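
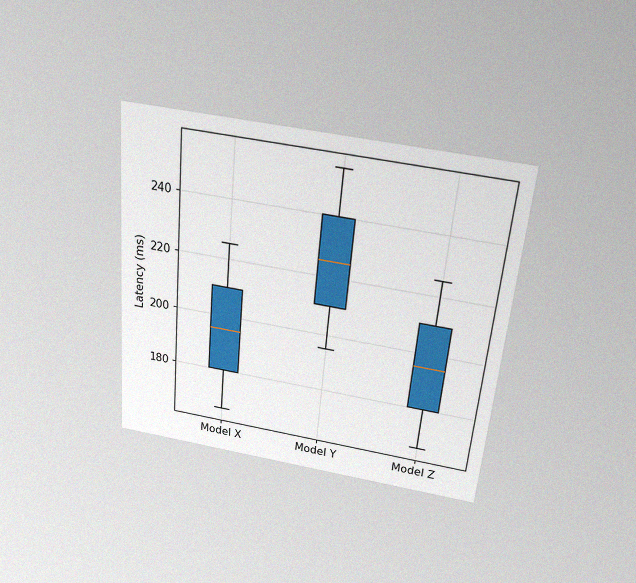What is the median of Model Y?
The chart is tilted about 5° clockwise and viewed slightly from above, with some photo noise. The median line in the Model Y box sits at 225ms.

225ms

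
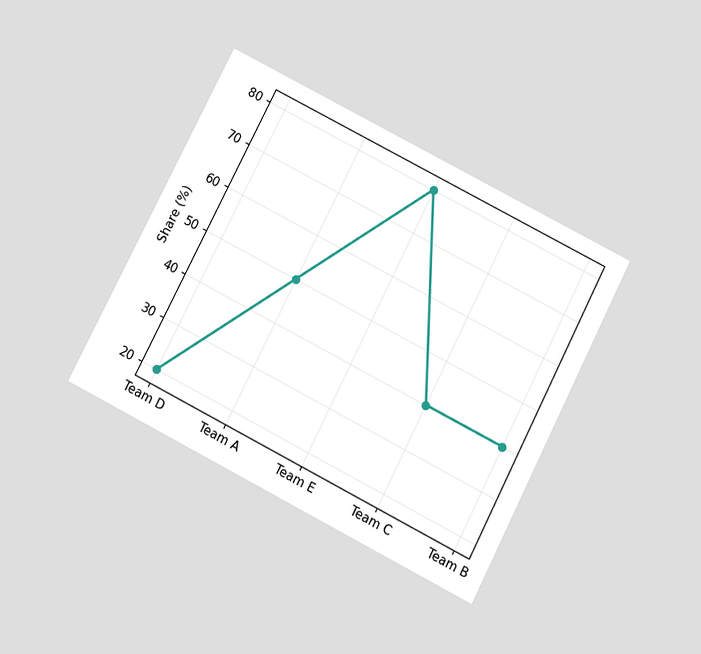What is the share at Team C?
The chart is tilted about 27° clockwise and viewed slightly from below. At Team C, the line is at 40%.

40%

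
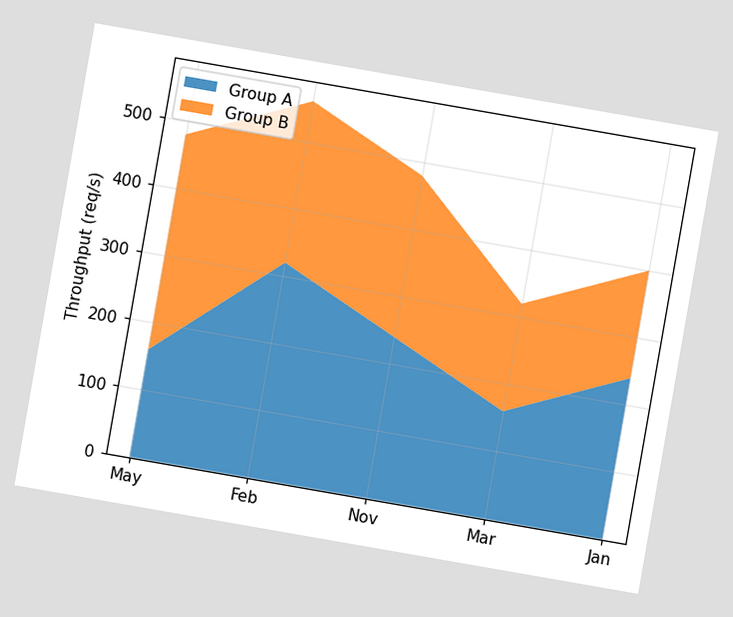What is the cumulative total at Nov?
The chart is tilted about 10° clockwise. The stacked total at Nov reaches 480req/s.

480req/s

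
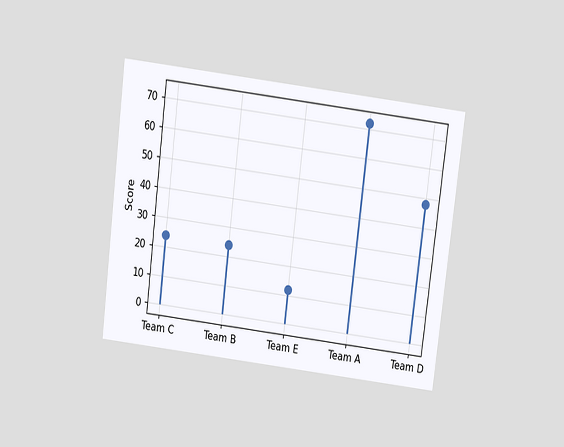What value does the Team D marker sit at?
48

The chart is tilted about 7° clockwise and viewed slightly from above. The Team D marker sits at 48.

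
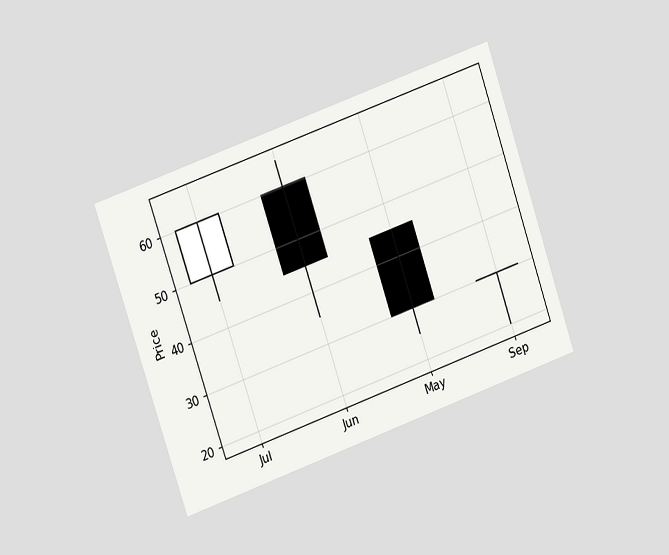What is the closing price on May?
The chart is tilted about 19° counter-clockwise and viewed at a slight angle. The May candle closes at 30.

30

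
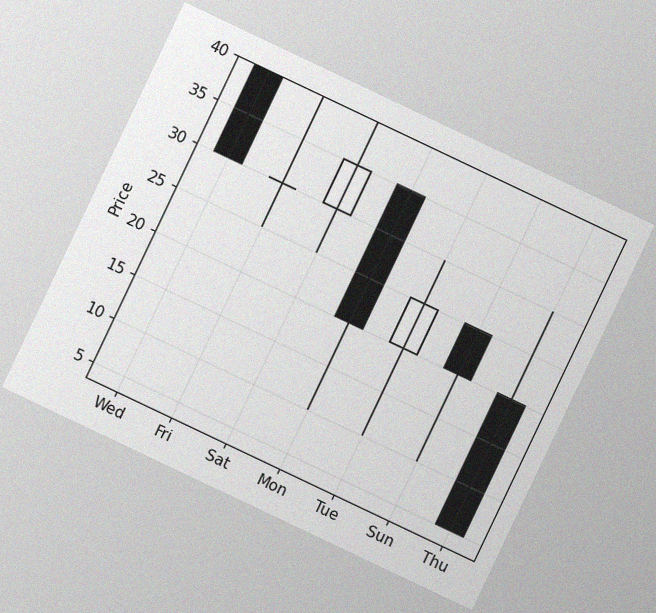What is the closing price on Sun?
The chart is tilted about 25° clockwise, with some photo noise. The Sun candle closes at 20.

20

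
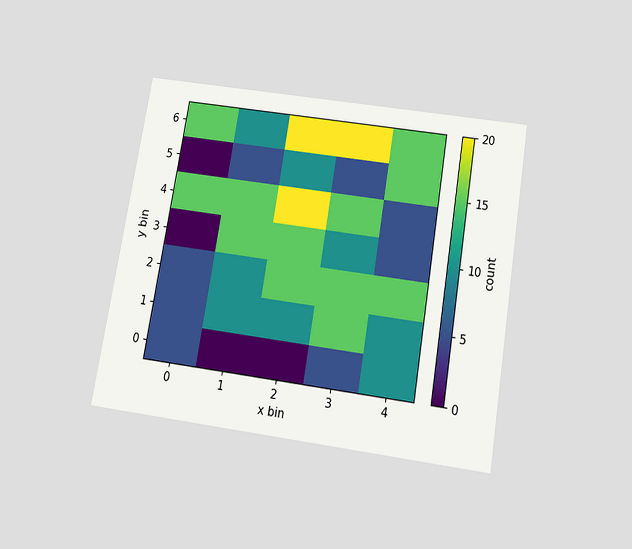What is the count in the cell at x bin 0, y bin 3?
0

The chart is tilted about 9° clockwise and viewed slightly from below. Matching the cell (0, 3) against the colorbar gives 0.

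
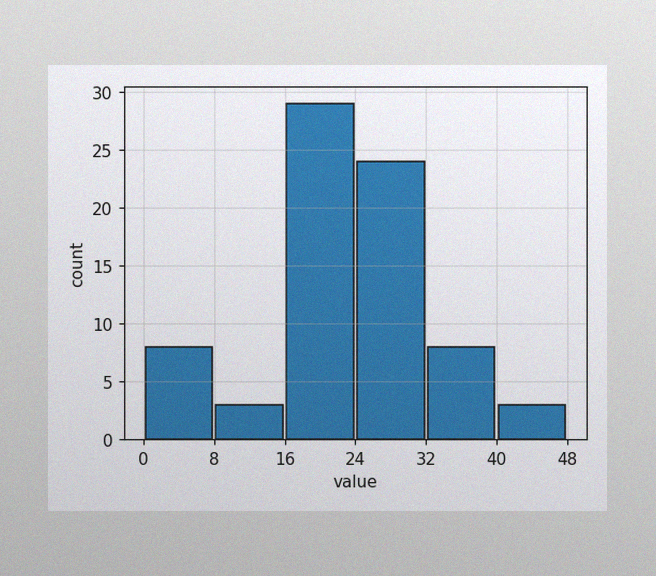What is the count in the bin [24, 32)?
The image has some photo noise and uneven lighting. The [24, 32) bin has height 24.

24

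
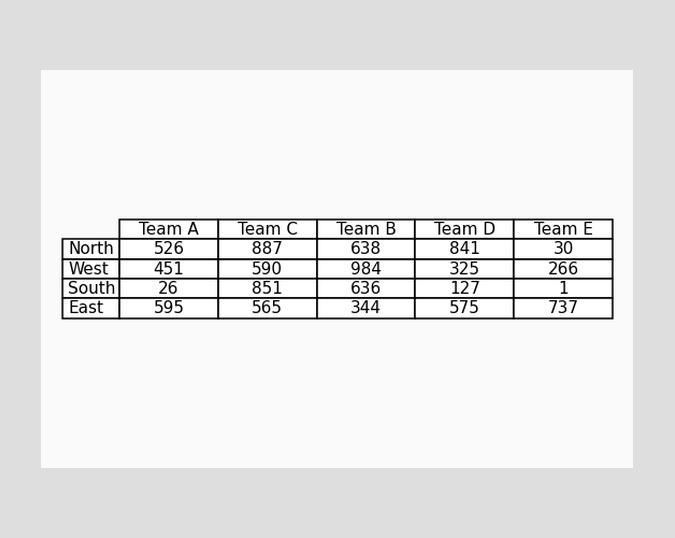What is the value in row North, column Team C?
887

The (North, Team C) cell reads 887.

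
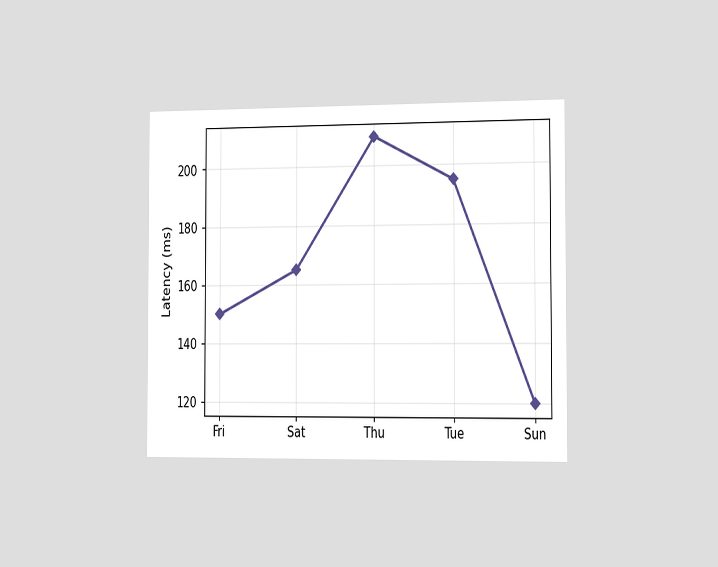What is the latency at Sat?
165ms

The chart is viewed slightly from the right. At Sat, the line is at 165ms.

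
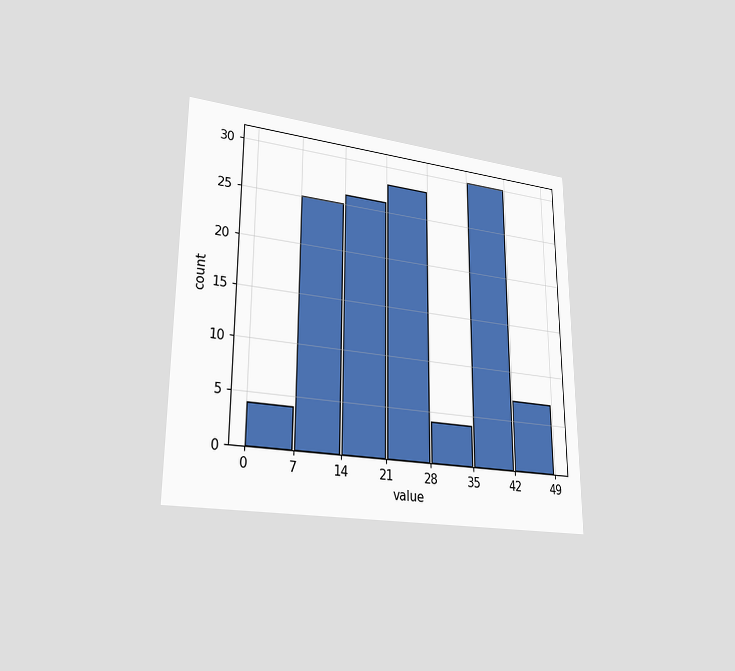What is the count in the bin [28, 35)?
4

The chart is viewed at a slight angle. The [28, 35) bin has height 4.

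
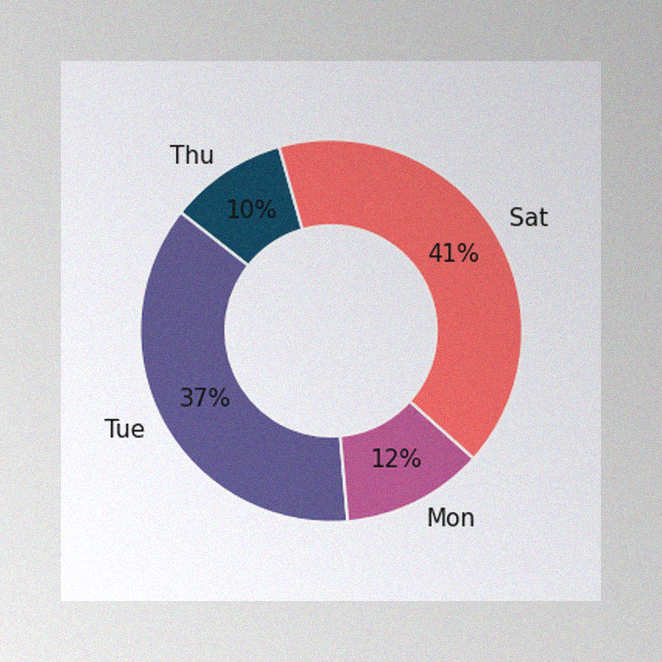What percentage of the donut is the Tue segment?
37%

The image has some photo noise and uneven lighting. The Tue segment takes up 37% of the ring.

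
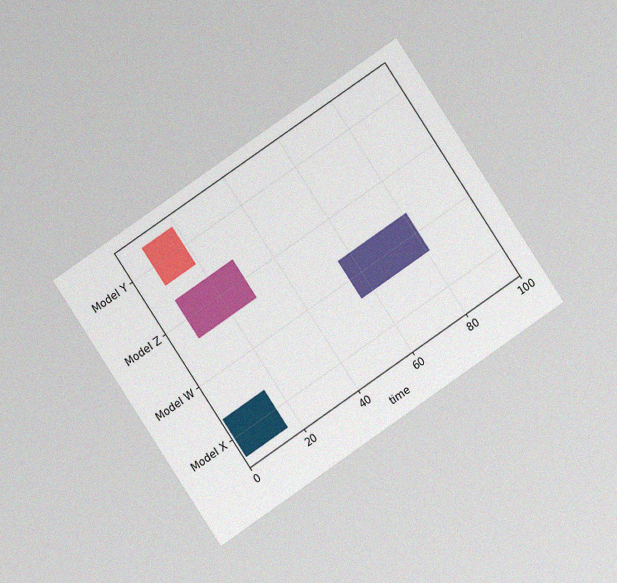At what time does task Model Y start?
8

The chart is tilted about 34° counter-clockwise and viewed at a slight angle, with some photo noise. The Model Y bar begins at t=8.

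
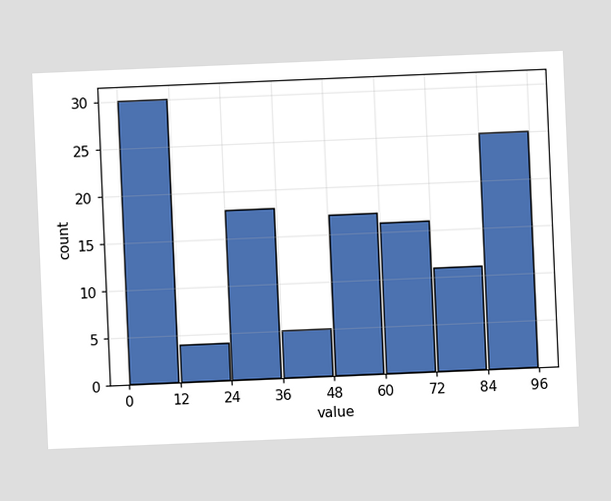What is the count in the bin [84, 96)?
25

The chart is tilted about 2° counter-clockwise. The [84, 96) bin has height 25.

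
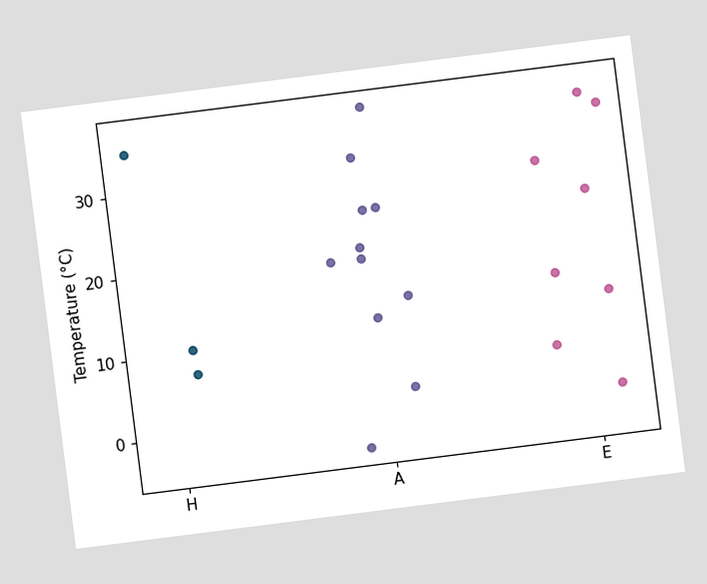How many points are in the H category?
3

The chart is tilted about 7° counter-clockwise. Counting the markers in the H column gives 3.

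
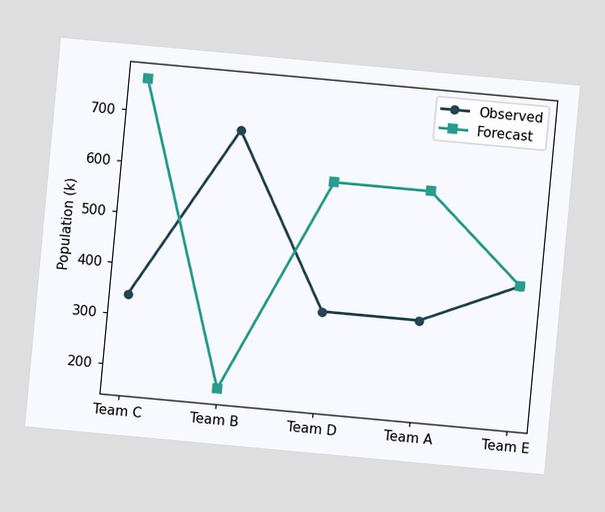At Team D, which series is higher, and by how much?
The chart is tilted about 5° clockwise. At Team D, Forecast sits above the other line by 255k.

Forecast, by 255k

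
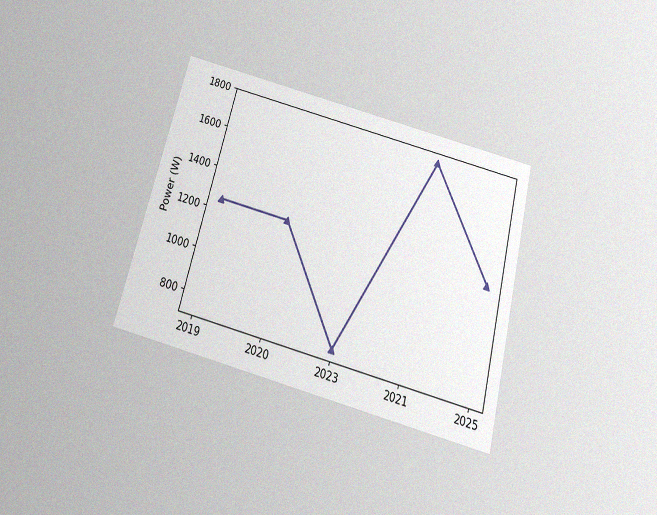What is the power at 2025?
1250W

The chart is tilted about 14° clockwise and viewed slightly from below, with some photo noise. At 2025, the line is at 1250W.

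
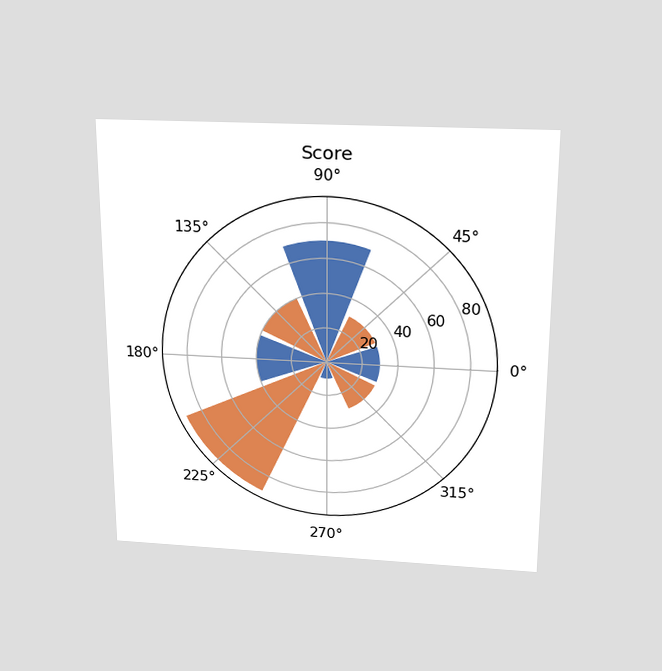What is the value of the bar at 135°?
40

The chart is viewed slightly from above. The bar at 135° reaches 40 on the radial axis.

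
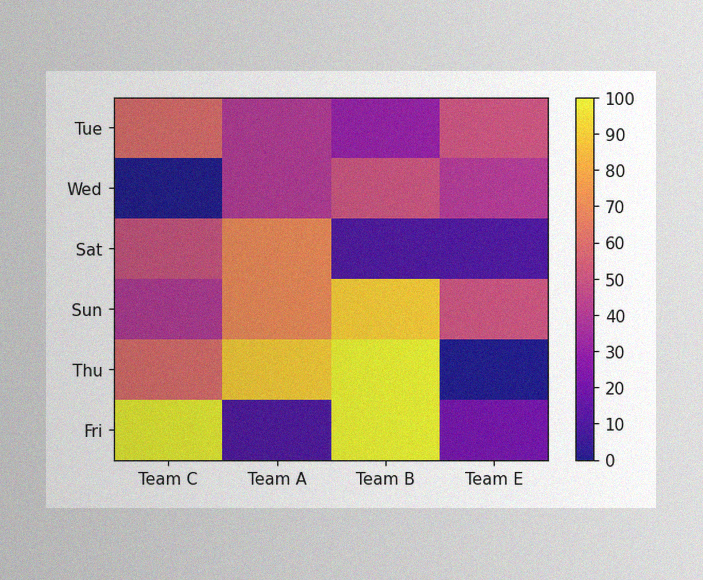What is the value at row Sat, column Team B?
10

The image has some photo noise and uneven lighting. Matching cell (Sat, Team B) against the colorbar gives 10.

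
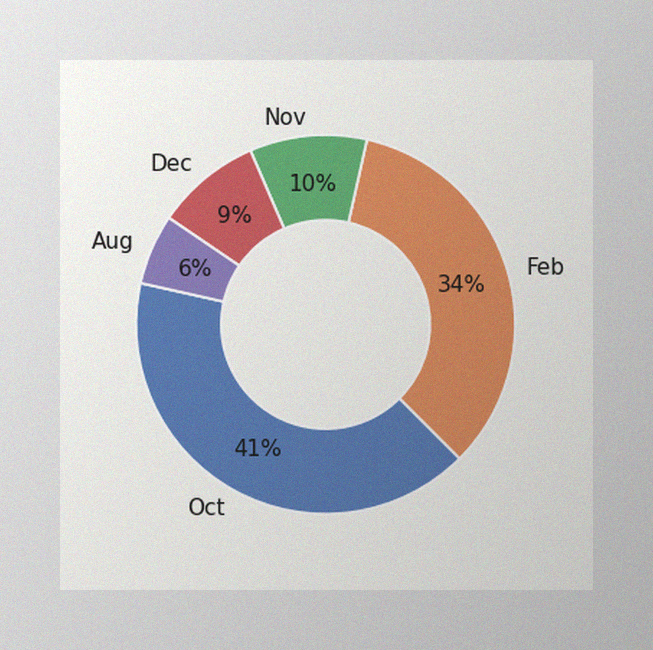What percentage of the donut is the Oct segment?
The image has some photo noise and uneven lighting. The Oct segment takes up 41% of the ring.

41%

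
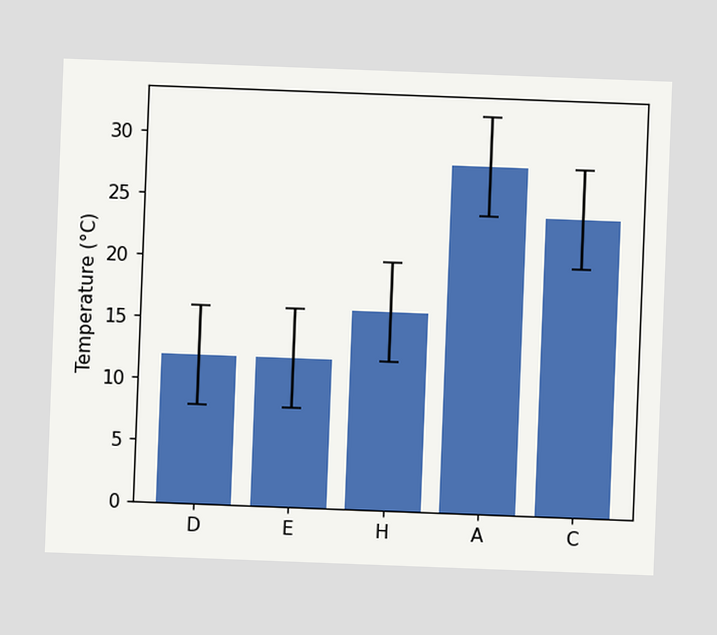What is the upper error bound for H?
20°C

The chart is tilted about 2° clockwise. The H bar's upper whisker reaches 20°C.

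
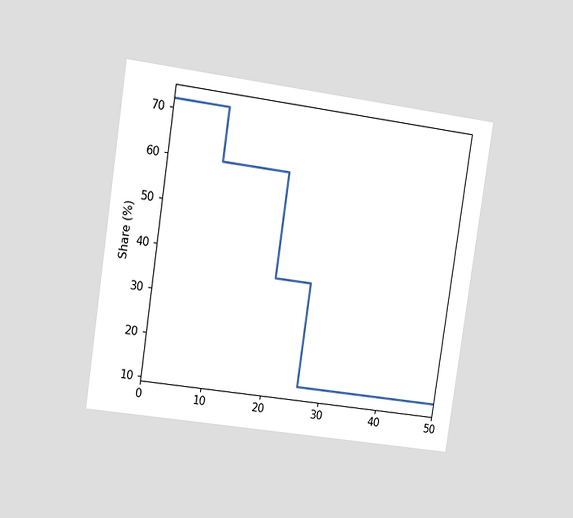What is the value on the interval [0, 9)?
72%

The chart is tilted about 8° clockwise and viewed slightly from the left. On [0, 9) the step sits at 72%.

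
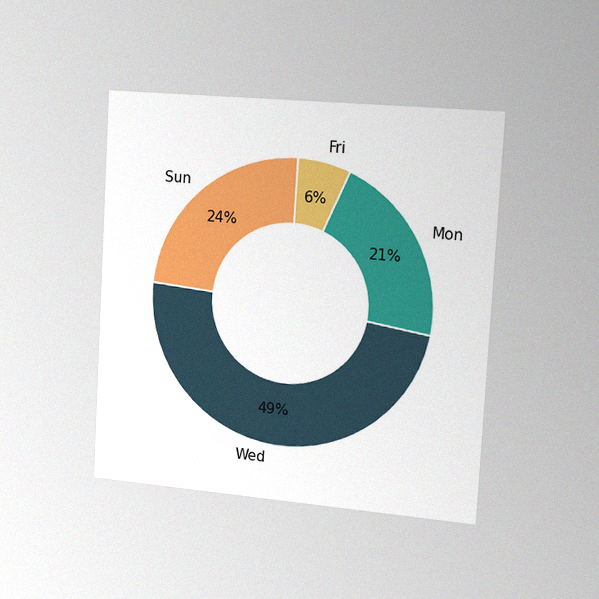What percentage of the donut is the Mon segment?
21%

The chart is tilted about 3° clockwise and viewed slightly from the right, with some photo noise. The Mon segment takes up 21% of the ring.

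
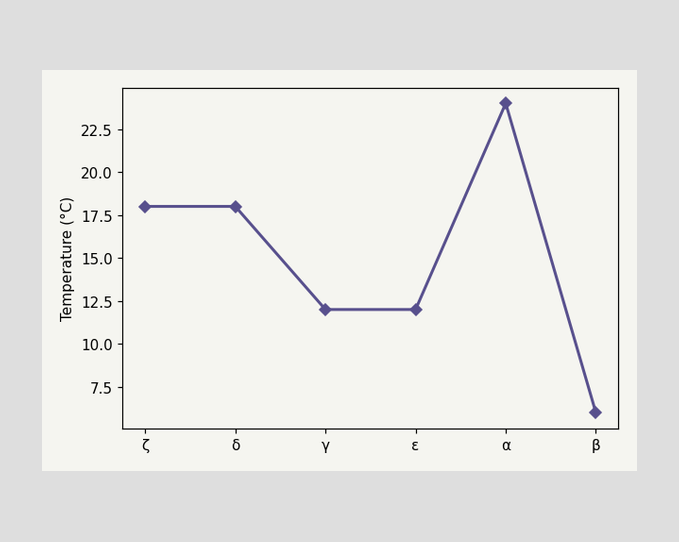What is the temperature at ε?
12°C

At ε, the line is at 12°C.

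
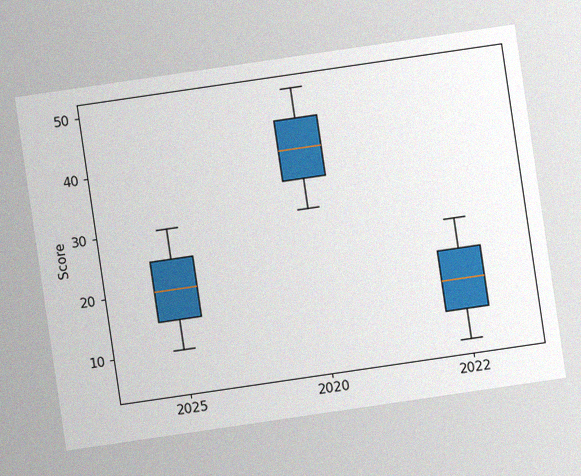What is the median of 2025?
20

The chart is tilted about 8° counter-clockwise, with some photo noise. The median line in the 2025 box sits at 20.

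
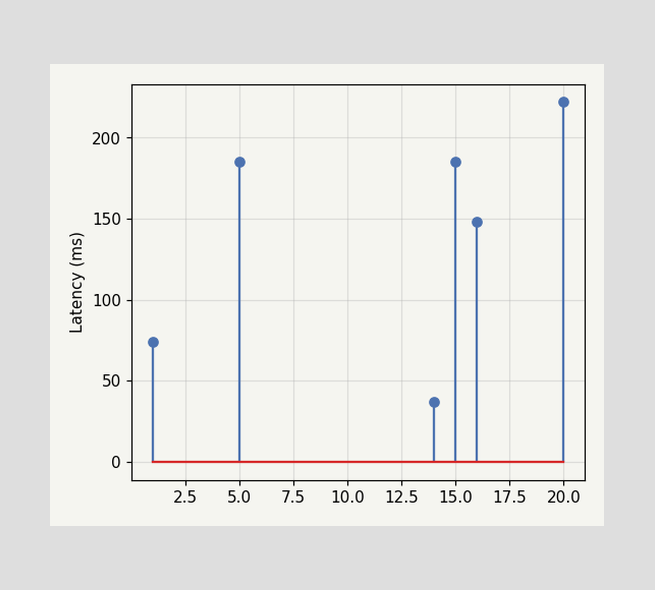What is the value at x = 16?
The stem at x=16 reaches 148ms.

148ms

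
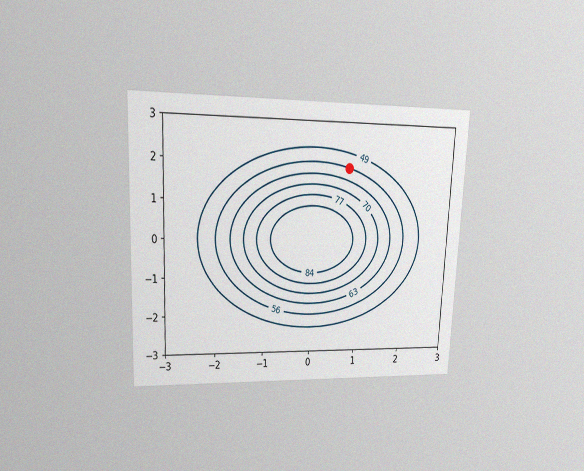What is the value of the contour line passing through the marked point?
56

The chart is tilted about 2° clockwise and viewed at a slight angle, with some photo noise. The marked point sits on the contour labelled 56.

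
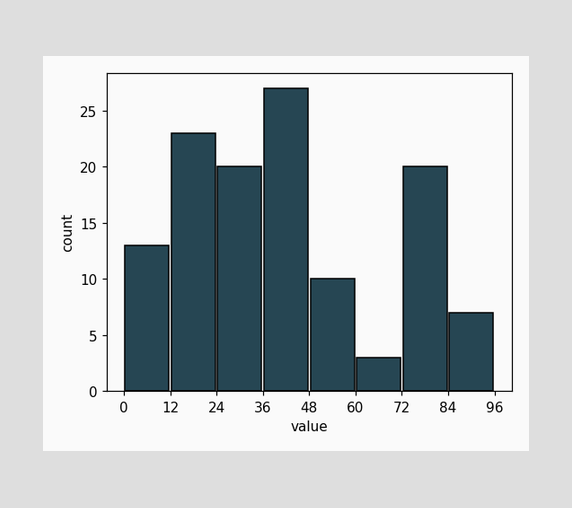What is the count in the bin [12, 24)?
23

The [12, 24) bin has height 23.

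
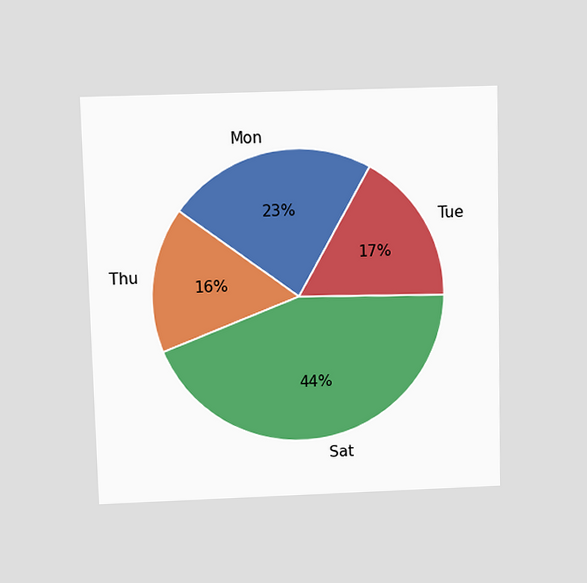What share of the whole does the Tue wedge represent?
17%

The chart is viewed slightly from above. The Tue slice takes up 17% of the pie.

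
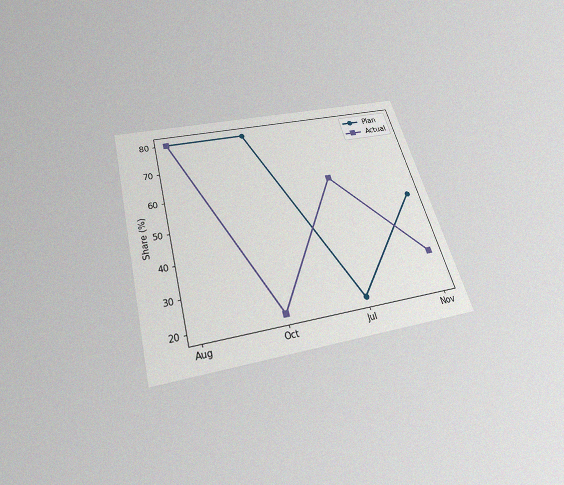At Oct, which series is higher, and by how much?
The chart is tilted about 15° counter-clockwise and viewed slightly from below, with some photo noise. At Oct, Plan sits above the other line by 60%.

Plan, by 60%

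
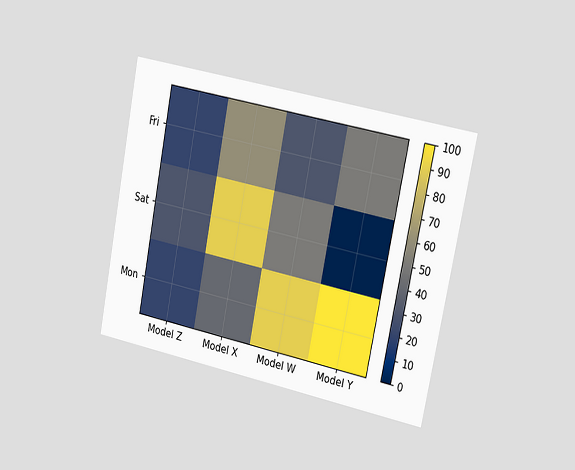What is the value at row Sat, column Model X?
The chart is tilted about 11° clockwise and viewed slightly from the right. Matching cell (Sat, Model X) against the colorbar gives 90.

90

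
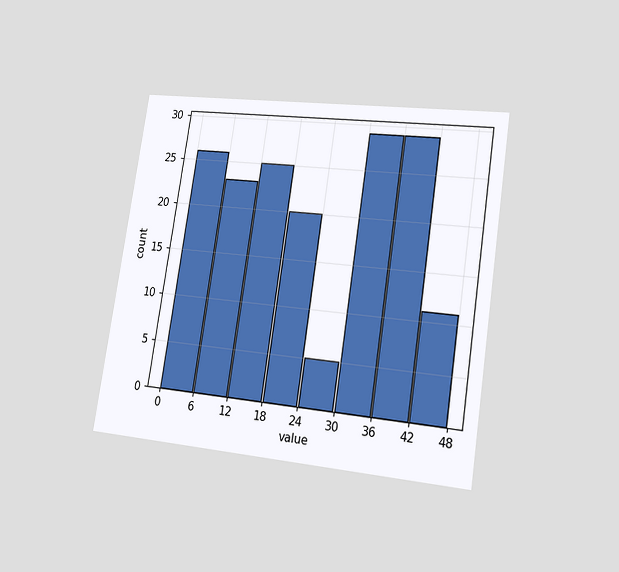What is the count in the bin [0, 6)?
26

The chart is tilted about 9° clockwise and viewed slightly from the right. The [0, 6) bin has height 26.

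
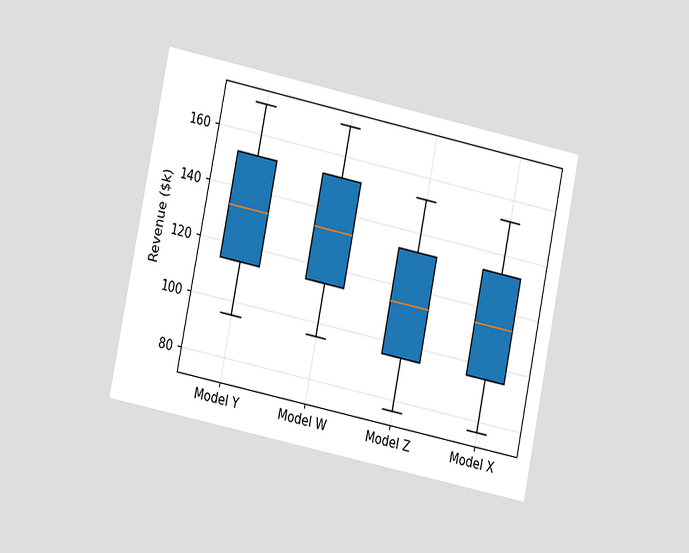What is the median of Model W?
$133k

The chart is tilted about 12° clockwise and viewed at a slight angle. The median line in the Model W box sits at $133k.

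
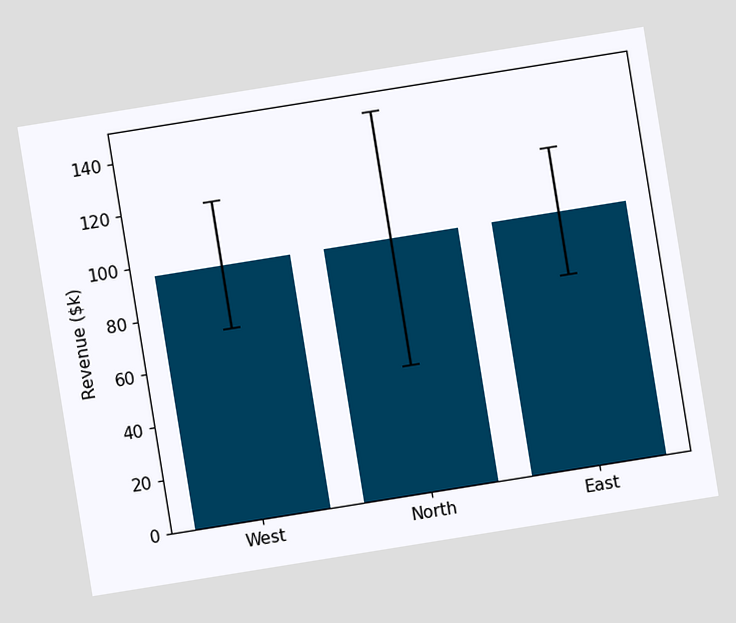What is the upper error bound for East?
The chart is tilted about 9° counter-clockwise. The East bar's upper whisker reaches $120k.

$120k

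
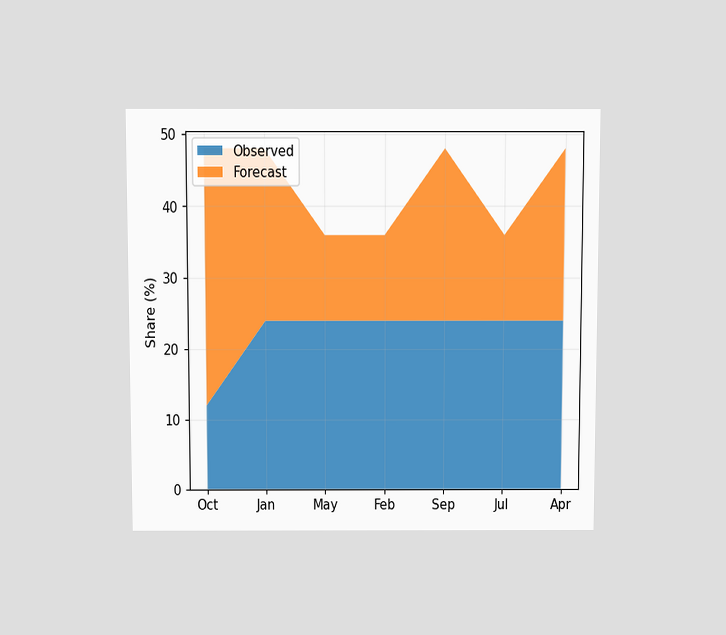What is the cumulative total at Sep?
The chart is viewed slightly from above. The stacked total at Sep reaches 48%.

48%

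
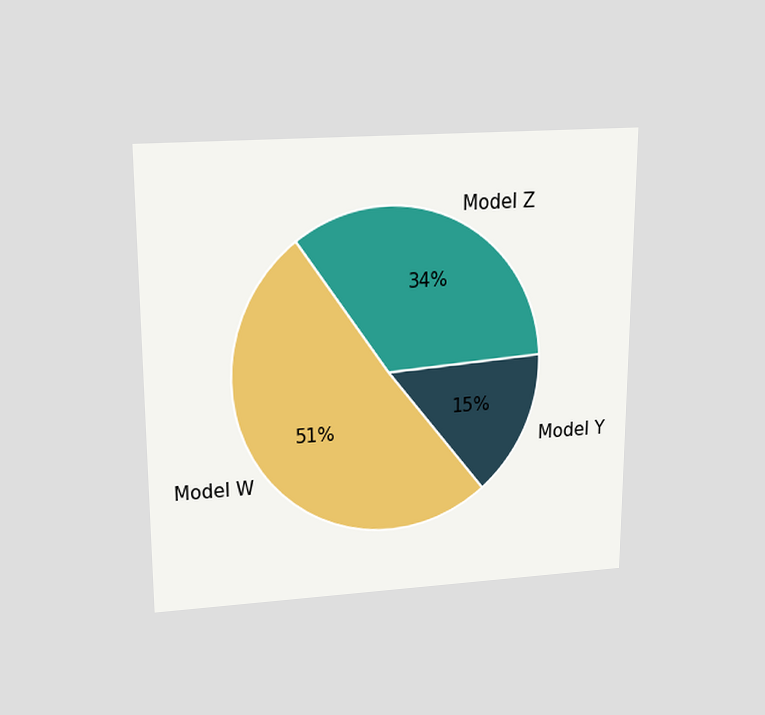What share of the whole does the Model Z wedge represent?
The chart is viewed slightly from above. The Model Z slice takes up 34% of the pie.

34%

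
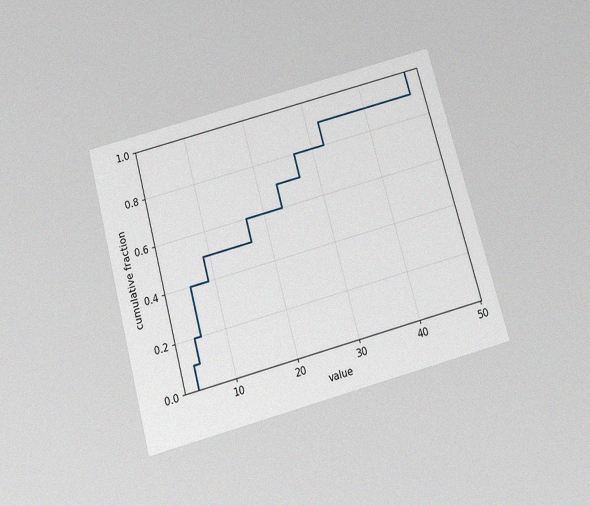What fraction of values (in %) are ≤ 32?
90%

The chart is tilted about 15° counter-clockwise and viewed slightly from below, with some photo noise. At x=32 the ECDF step is at 90%.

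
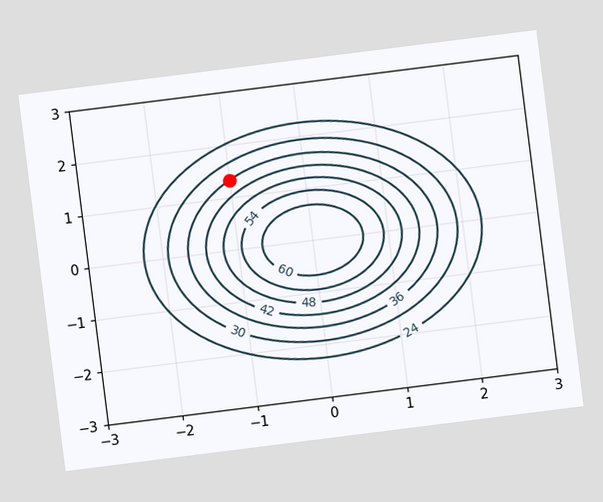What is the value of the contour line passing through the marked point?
36

The chart is tilted about 7° counter-clockwise. The marked point sits on the contour labelled 36.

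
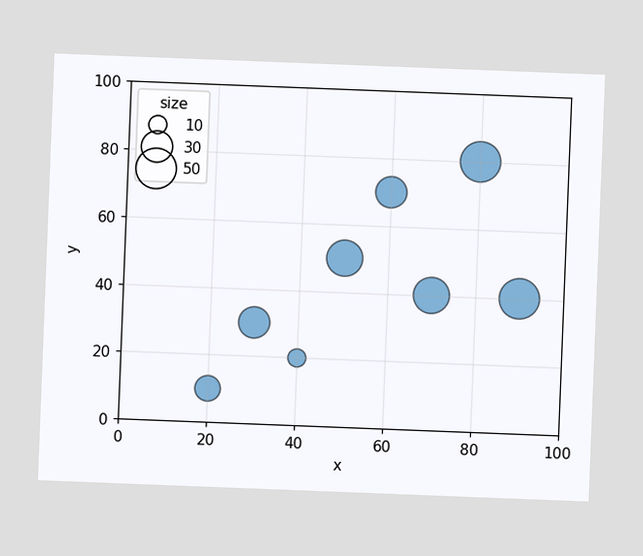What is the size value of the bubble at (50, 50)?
The chart is tilted about 2° clockwise. Matching the bubble at (50, 50) against the size legend gives 40.

40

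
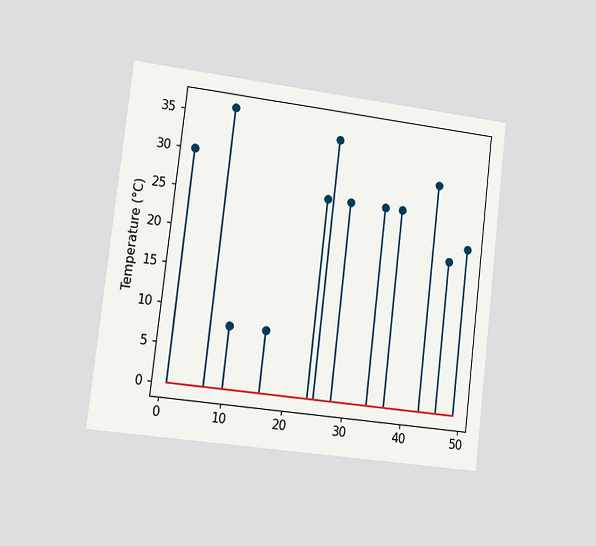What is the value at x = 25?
The chart is tilted about 7° clockwise and viewed at a slight angle. The stem at x=25 reaches 34°C.

34°C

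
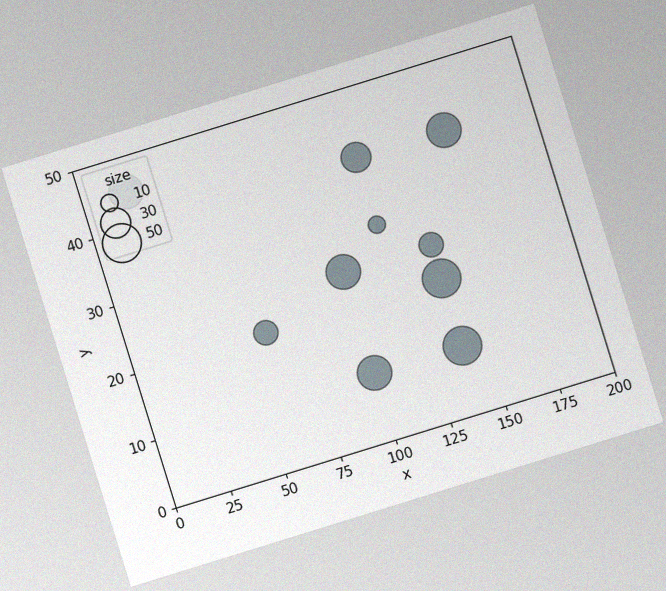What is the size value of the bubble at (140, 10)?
The chart is tilted about 17° counter-clockwise, with some photo noise. Matching the bubble at (140, 10) against the size legend gives 50.

50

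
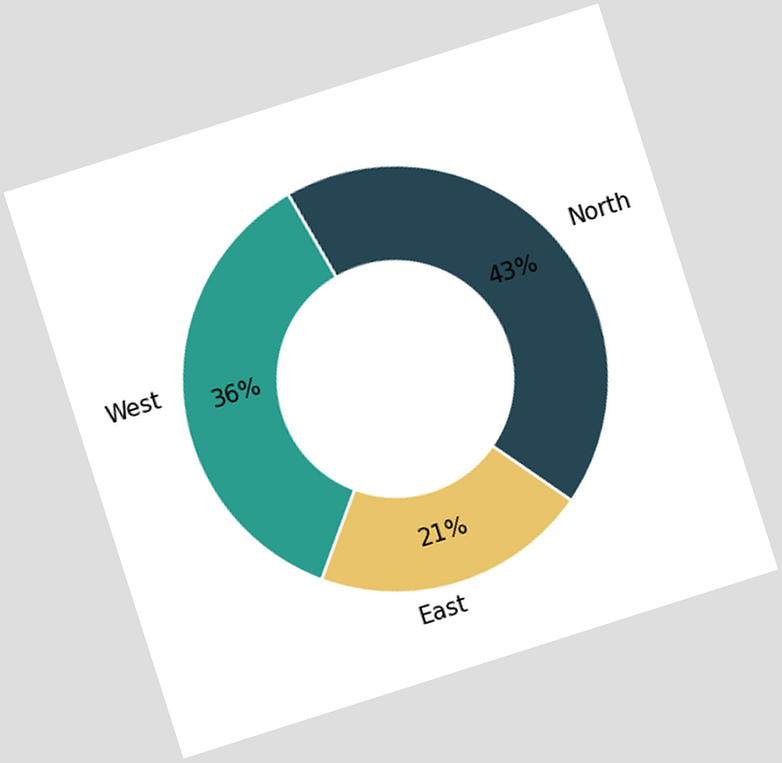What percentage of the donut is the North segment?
The chart is tilted about 18° counter-clockwise. The North segment takes up 43% of the ring.

43%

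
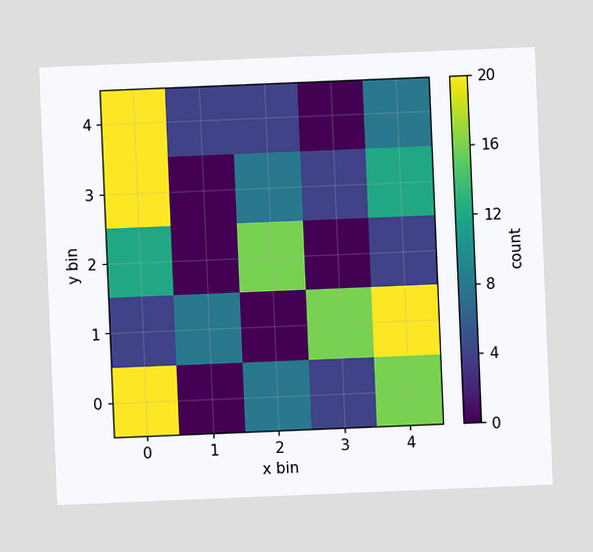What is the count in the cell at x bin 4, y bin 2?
The chart is tilted about 2° counter-clockwise. Matching the cell (4, 2) against the colorbar gives 4.

4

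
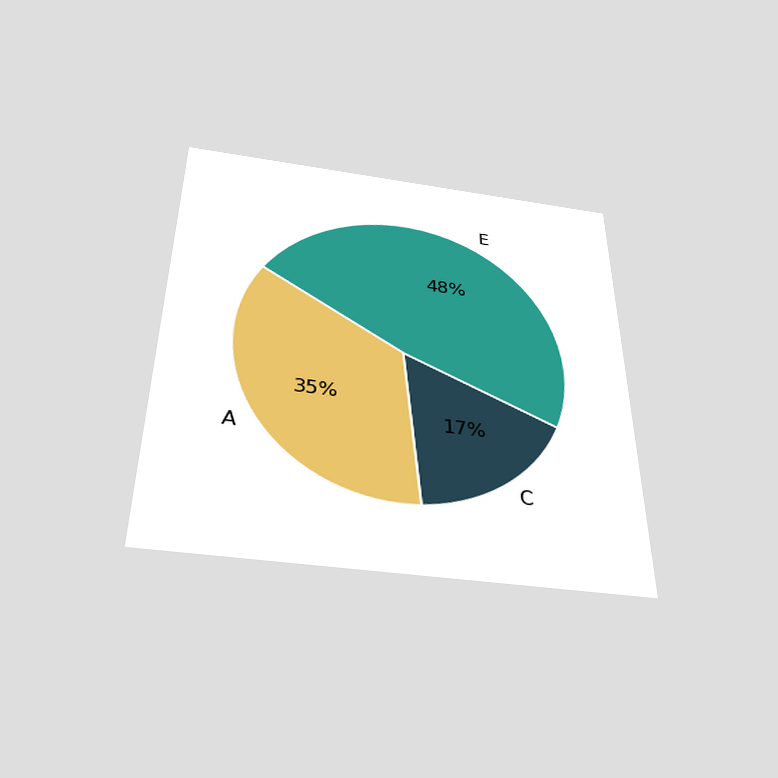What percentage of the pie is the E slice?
48%

The chart is viewed slightly from below. The E slice takes up 48% of the pie.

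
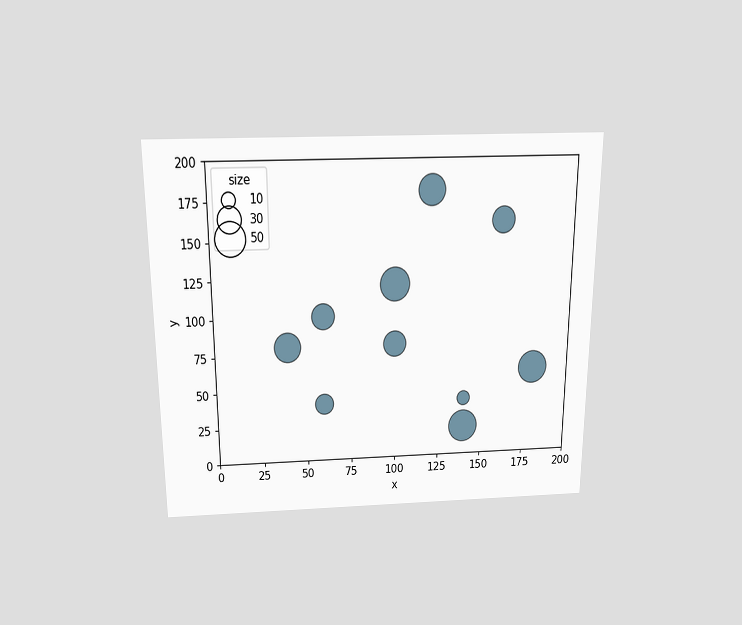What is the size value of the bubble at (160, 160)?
30

The chart is viewed slightly from above. Matching the bubble at (160, 160) against the size legend gives 30.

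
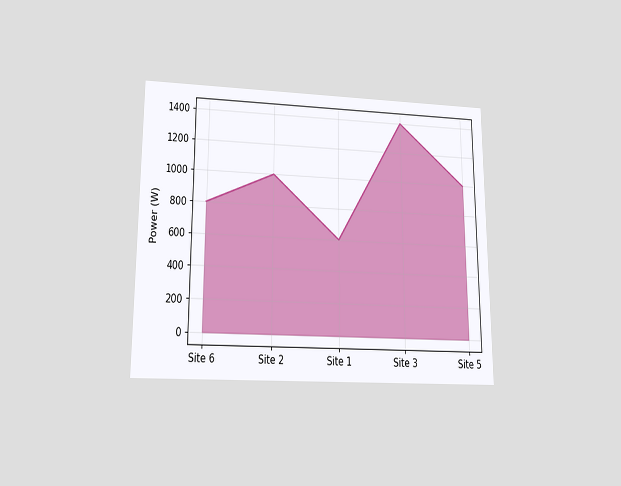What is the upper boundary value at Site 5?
1000W

The chart is viewed slightly from below. At Site 5 the upper boundary is at 1000W.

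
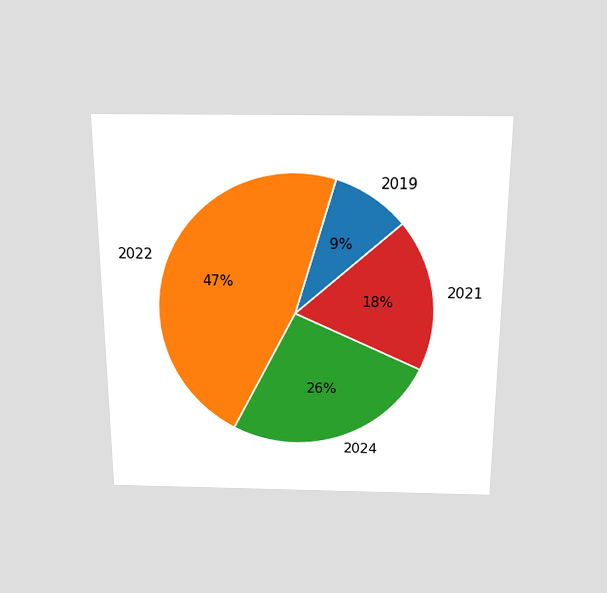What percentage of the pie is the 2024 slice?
26%

The chart is viewed slightly from above. The 2024 slice takes up 26% of the pie.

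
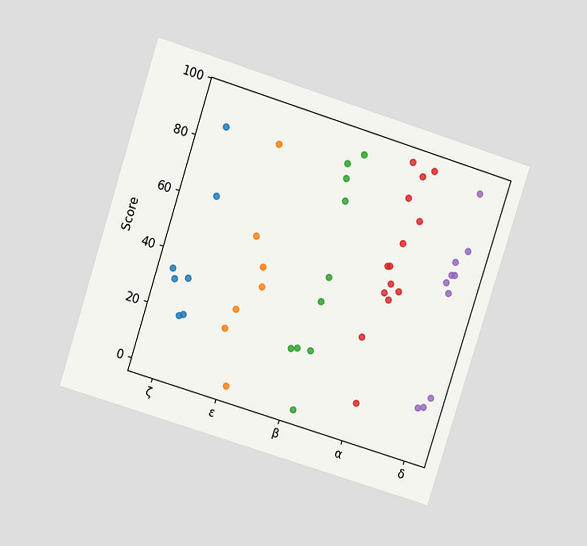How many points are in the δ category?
The chart is tilted about 17° clockwise and viewed at a slight angle. Counting the markers in the δ column gives 10.

10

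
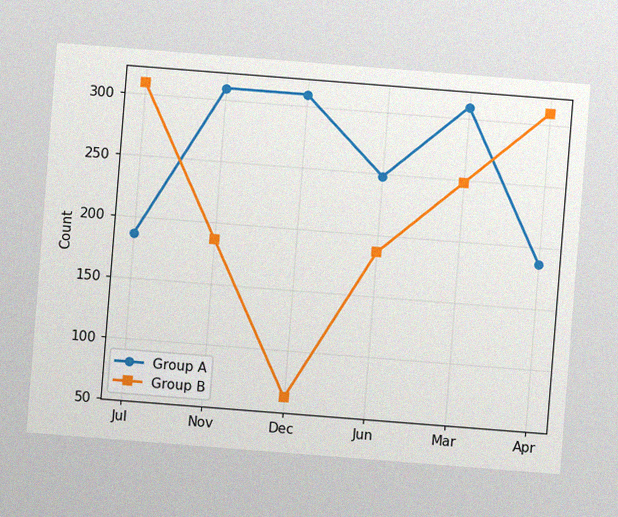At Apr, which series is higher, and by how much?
Group B, by 124

The chart is tilted about 4° clockwise, with some photo noise. At Apr, Group B sits above the other line by 124.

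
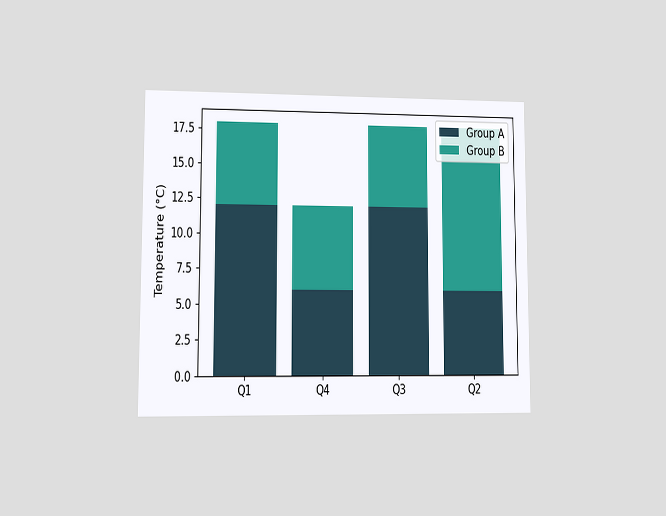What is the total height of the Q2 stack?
The chart is viewed at a slight angle. The Q2 stack's top reaches 18°C on the y-axis.

18°C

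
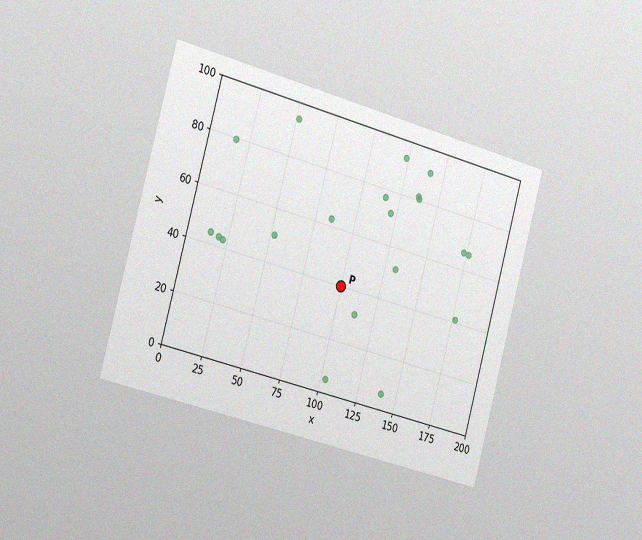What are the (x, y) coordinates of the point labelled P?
The chart is tilted about 15° clockwise and viewed slightly from the left, with some photo noise. Following the gridlines from P to each axis, P sits at (100, 40).

(100, 40)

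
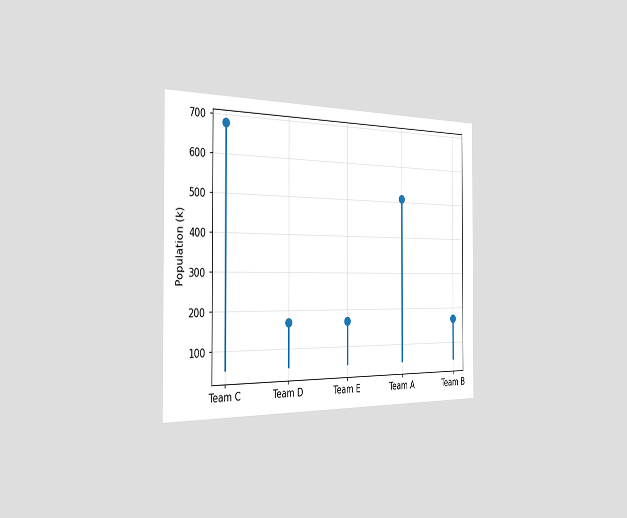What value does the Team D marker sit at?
170k

The chart is viewed slightly from the left. The Team D marker sits at 170k.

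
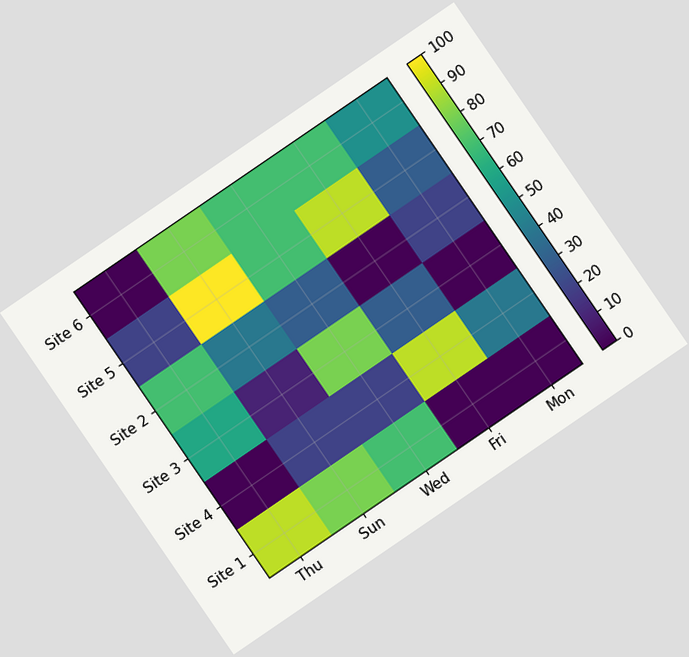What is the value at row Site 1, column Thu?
90

The chart is tilted about 34° counter-clockwise. Matching cell (Site 1, Thu) against the colorbar gives 90.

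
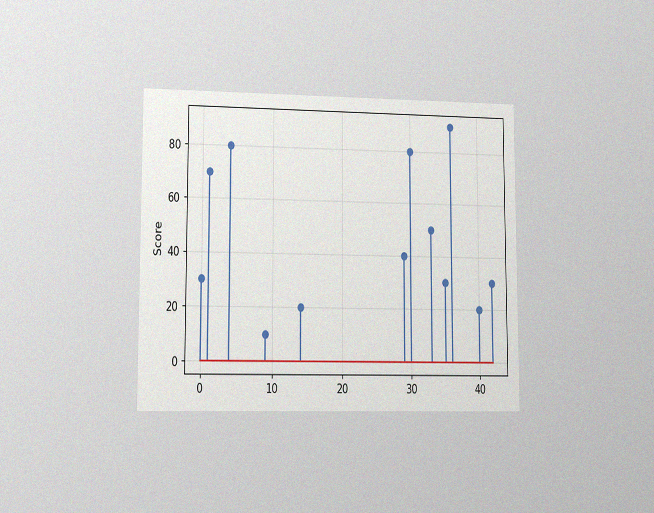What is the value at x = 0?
30

The chart is viewed at a slight angle, with some photo noise. The stem at x=0 reaches 30.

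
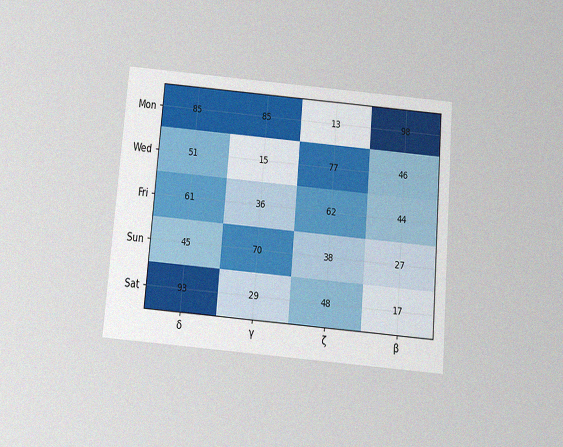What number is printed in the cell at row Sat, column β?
17

The chart is tilted about 5° clockwise and viewed slightly from below, with some photo noise. The (Sat, β) cell reads 17.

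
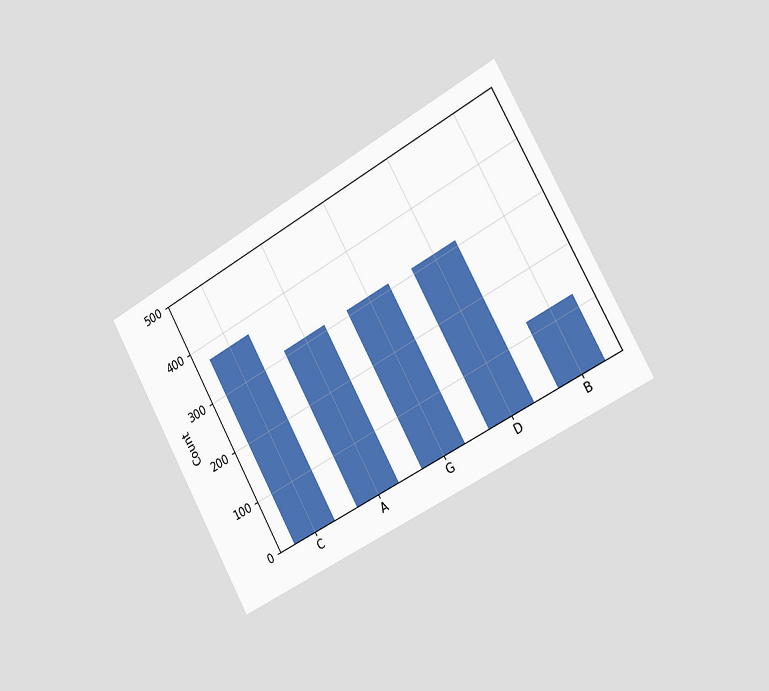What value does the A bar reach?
310

The chart is tilted about 29° counter-clockwise and viewed slightly from the right. Reading along the chart's y-axis, the A bar reaches 310.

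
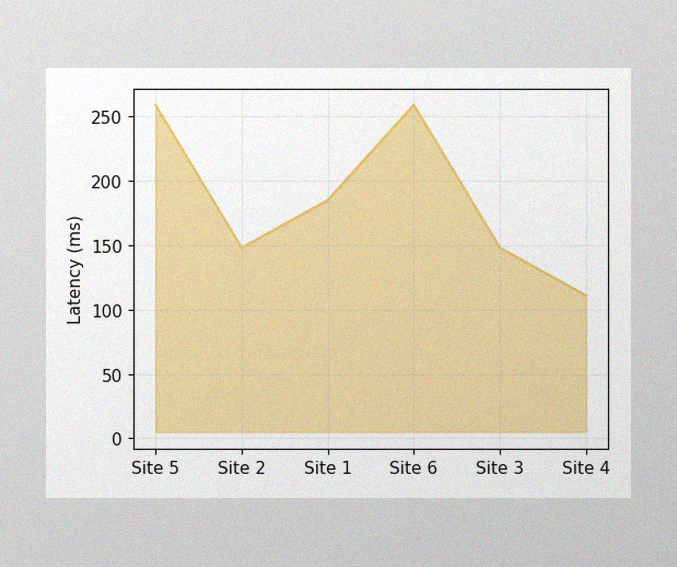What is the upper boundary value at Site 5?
259ms

The image has some photo noise and uneven lighting. At Site 5 the upper boundary is at 259ms.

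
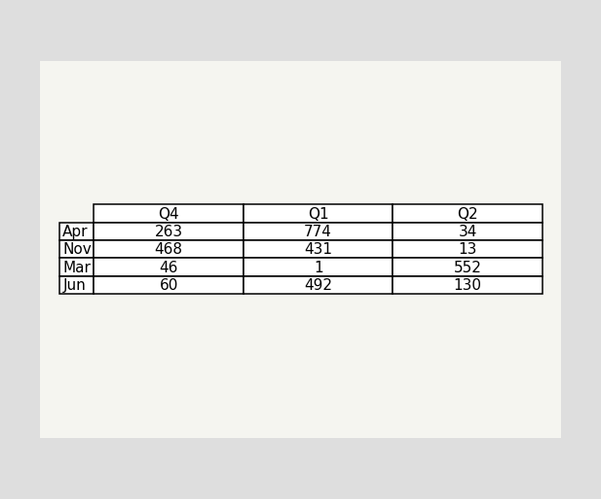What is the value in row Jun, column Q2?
The (Jun, Q2) cell reads 130.

130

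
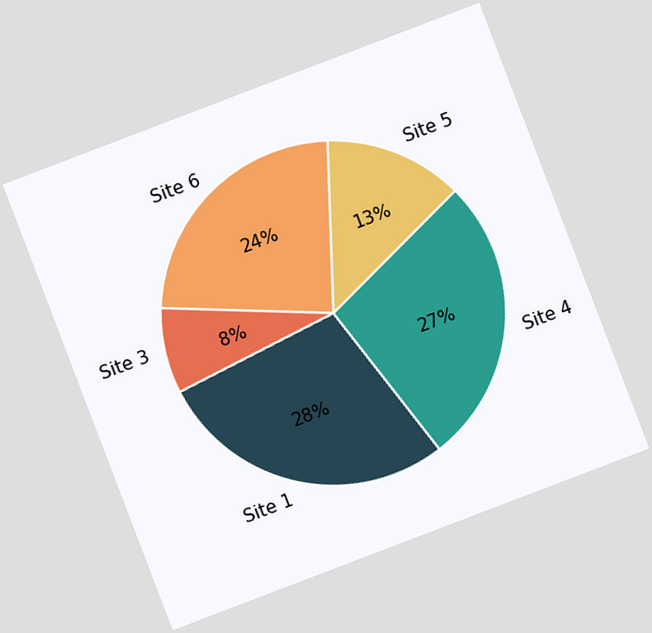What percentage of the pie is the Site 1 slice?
28%

The chart is tilted about 21° counter-clockwise. The Site 1 slice takes up 28% of the pie.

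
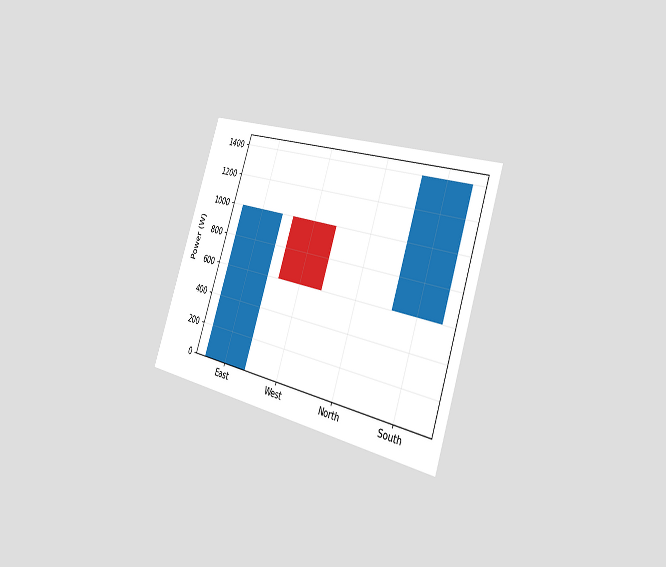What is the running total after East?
The chart is tilted about 18° clockwise and viewed slightly from the right. After East the running total reaches 1000W.

1000W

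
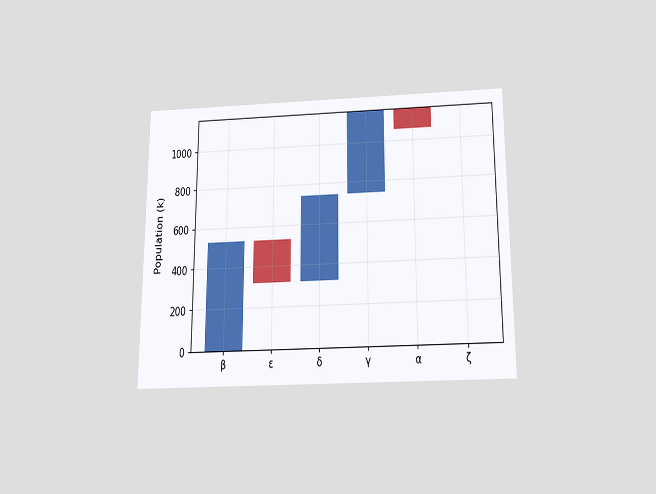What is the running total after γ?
1166k

The chart is viewed slightly from below. After γ the running total reaches 1166k.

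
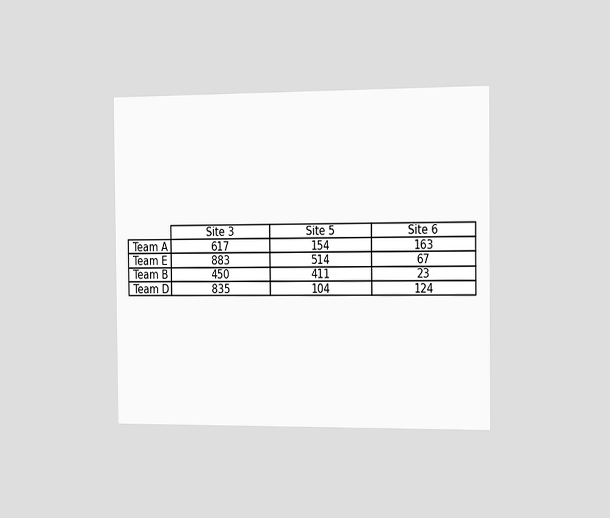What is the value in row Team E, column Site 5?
The chart is viewed slightly from the right. The (Team E, Site 5) cell reads 514.

514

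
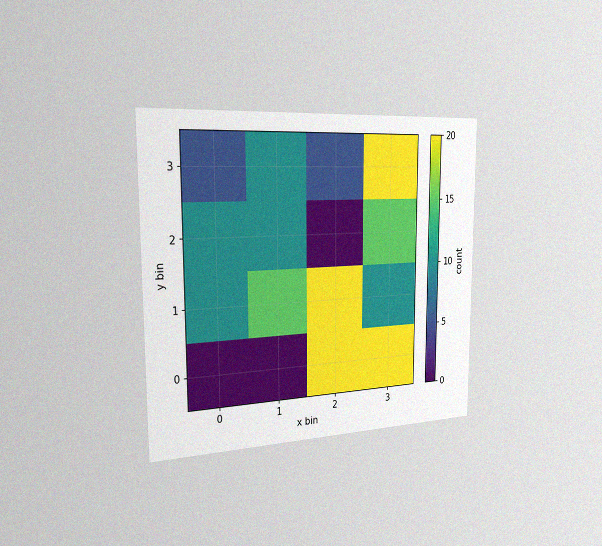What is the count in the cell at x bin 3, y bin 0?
The chart is viewed slightly from the left, with some photo noise. Matching the cell (3, 0) against the colorbar gives 20.

20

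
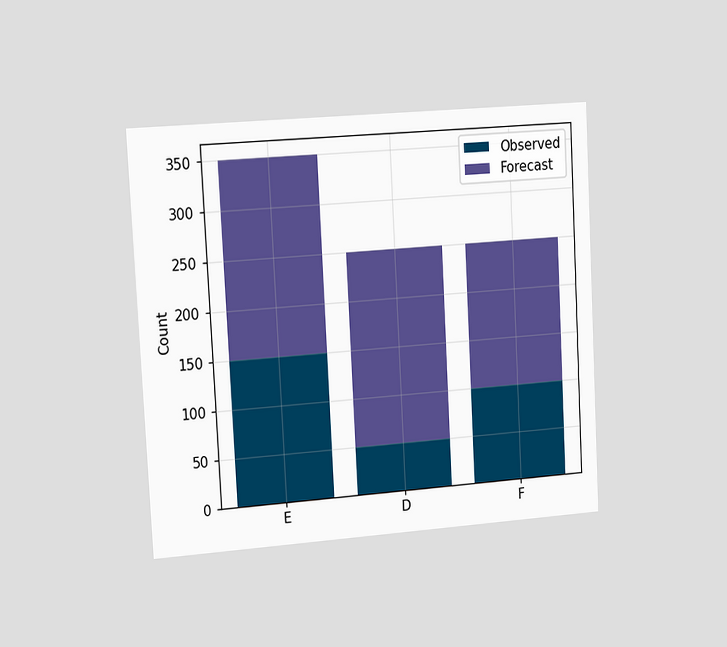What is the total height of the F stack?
The chart is tilted about 3° counter-clockwise and viewed slightly from the left. The F stack's top reaches 250 on the y-axis.

250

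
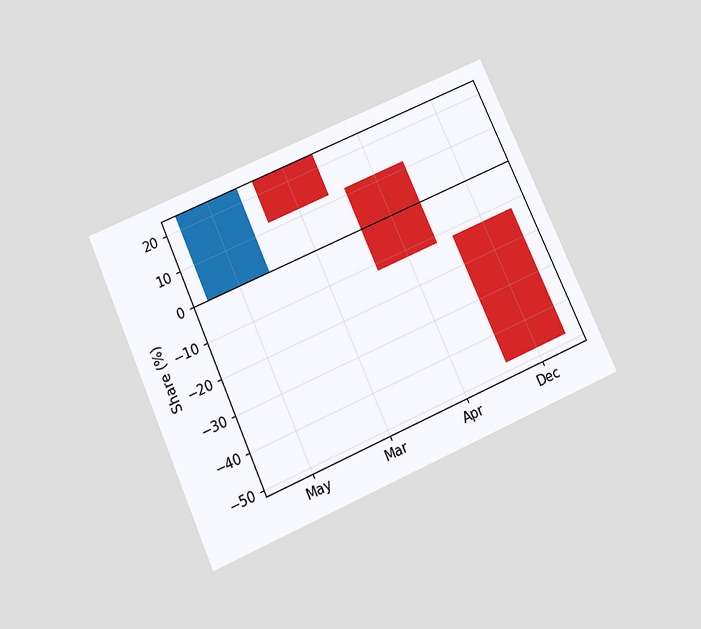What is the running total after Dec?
The chart is tilted about 24° counter-clockwise and viewed slightly from below. After Dec the running total reaches -48%.

-48%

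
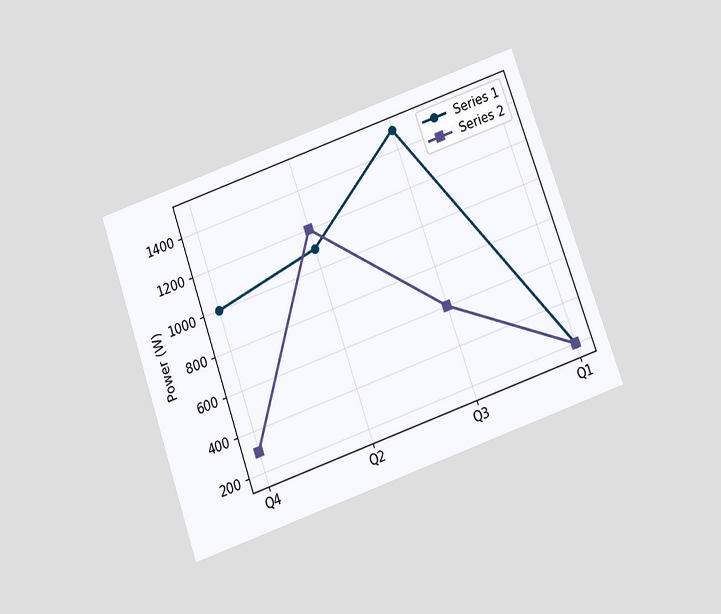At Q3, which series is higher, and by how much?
The chart is tilted about 19° counter-clockwise and viewed slightly from below. At Q3, Series 1 sits above the other line by 900W.

Series 1, by 900W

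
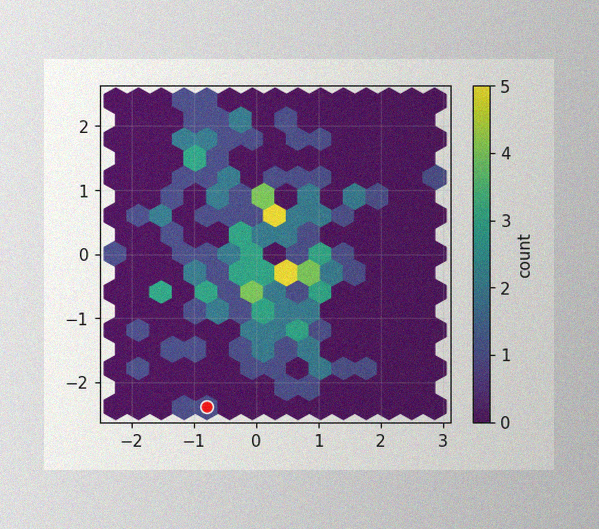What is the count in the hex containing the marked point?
The image has some photo noise and uneven lighting. The marked hex reads 1 on the colorbar.

1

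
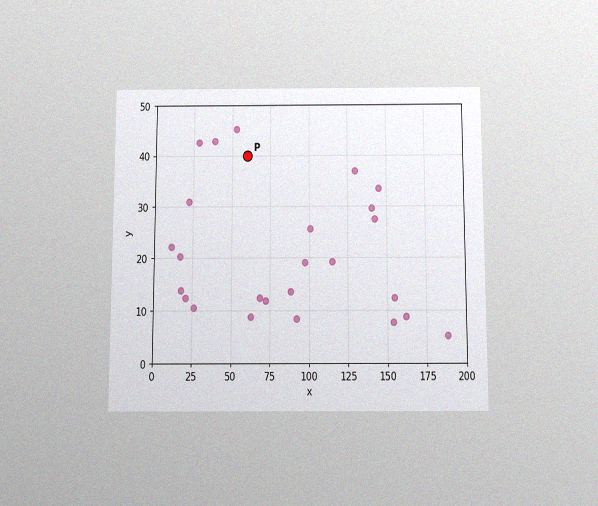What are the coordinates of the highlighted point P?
(60, 40)

The chart is viewed slightly from below, with some photo noise. Following the gridlines from P to each axis, P sits at (60, 40).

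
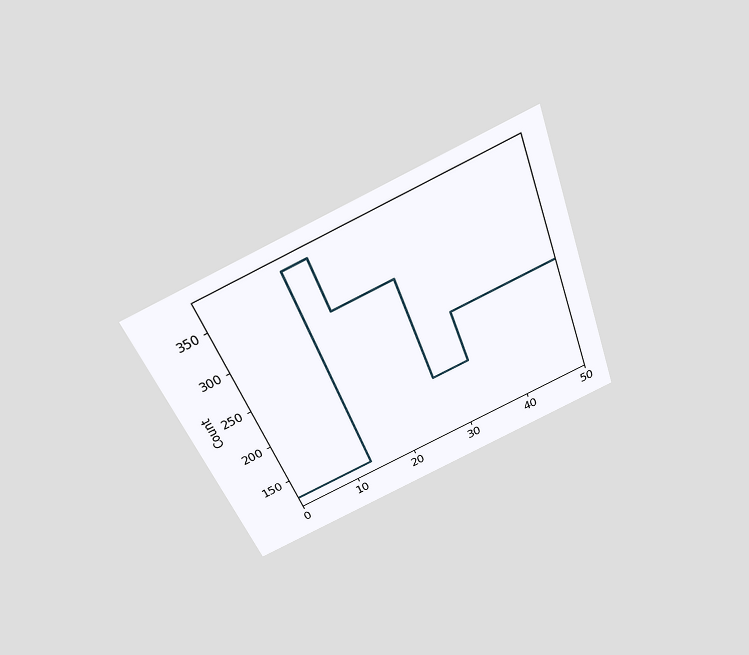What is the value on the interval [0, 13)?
The chart is tilted about 21° counter-clockwise and viewed slightly from above. On [0, 13) the step sits at 124.

124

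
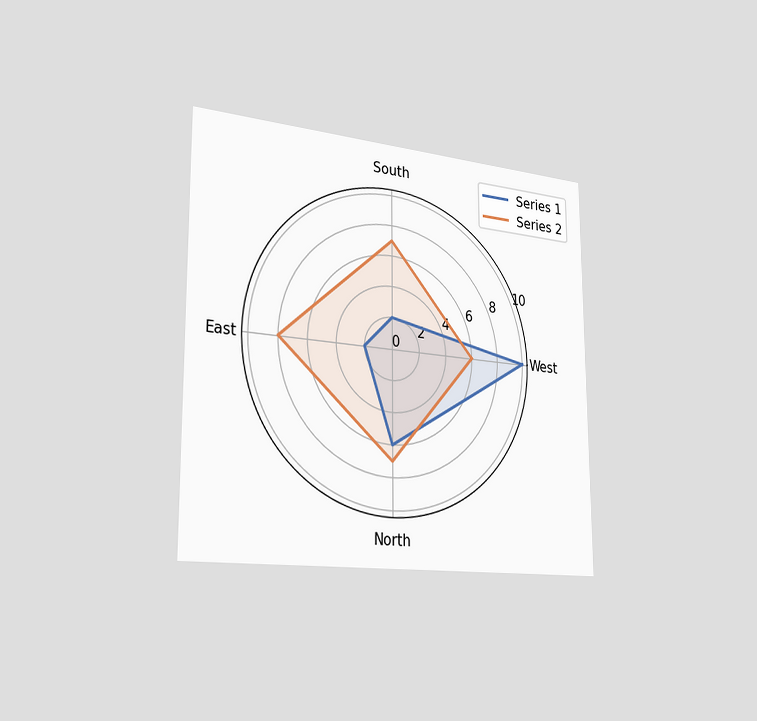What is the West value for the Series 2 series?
6

The chart is viewed slightly from the left. On the West axis, Series 2 reaches 6.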